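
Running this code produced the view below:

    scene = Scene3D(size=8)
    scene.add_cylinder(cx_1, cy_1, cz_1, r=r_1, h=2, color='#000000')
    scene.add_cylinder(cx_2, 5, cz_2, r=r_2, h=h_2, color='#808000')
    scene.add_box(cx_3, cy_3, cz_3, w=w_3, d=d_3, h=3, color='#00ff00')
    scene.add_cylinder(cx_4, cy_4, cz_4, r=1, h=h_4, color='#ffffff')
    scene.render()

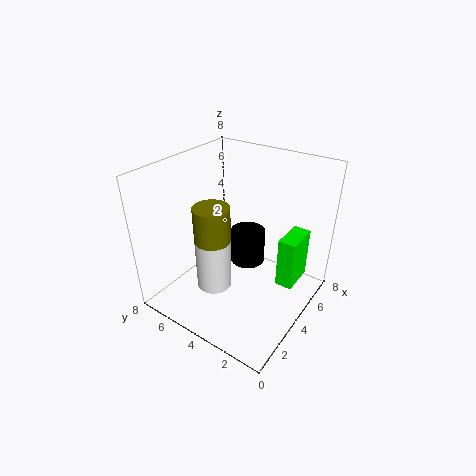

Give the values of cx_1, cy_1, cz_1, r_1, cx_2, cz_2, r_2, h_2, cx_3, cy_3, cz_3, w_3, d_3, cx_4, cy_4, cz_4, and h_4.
cx_1 = 5, cy_1 = 4, cz_1 = 2, r_1 = 1, cx_2 = 3, cz_2 = 4, r_2 = 1, h_2 = 2, cx_3 = 5, cy_3 = 1, cz_3 = 1, w_3 = 2, d_3 = 1, cx_4 = 3, cy_4 = 5, cz_4 = 1, h_4 = 4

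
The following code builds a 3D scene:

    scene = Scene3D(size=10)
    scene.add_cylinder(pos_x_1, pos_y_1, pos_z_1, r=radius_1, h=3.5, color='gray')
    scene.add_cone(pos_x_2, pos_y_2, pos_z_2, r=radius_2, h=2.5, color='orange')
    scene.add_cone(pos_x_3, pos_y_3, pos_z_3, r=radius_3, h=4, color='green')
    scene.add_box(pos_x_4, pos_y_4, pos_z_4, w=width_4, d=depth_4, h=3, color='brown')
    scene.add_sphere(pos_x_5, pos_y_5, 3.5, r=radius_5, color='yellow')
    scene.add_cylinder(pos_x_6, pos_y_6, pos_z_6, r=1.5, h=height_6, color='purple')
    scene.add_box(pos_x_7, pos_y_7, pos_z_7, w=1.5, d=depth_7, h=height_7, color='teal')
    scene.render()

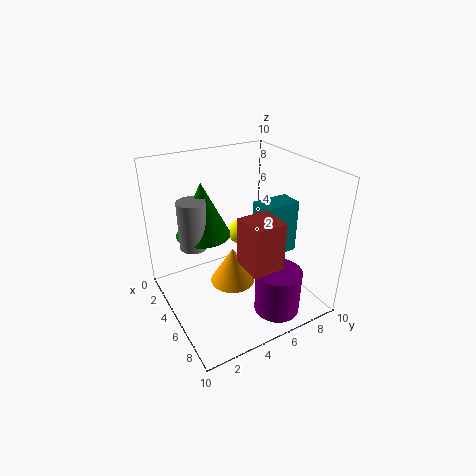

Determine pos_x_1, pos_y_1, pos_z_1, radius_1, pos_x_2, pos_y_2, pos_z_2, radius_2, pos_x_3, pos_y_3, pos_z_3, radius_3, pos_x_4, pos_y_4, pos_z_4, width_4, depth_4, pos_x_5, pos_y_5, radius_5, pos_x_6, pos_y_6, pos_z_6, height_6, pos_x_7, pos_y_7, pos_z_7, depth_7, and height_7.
pos_x_1 = 3; pos_y_1 = 2.5; pos_z_1 = 4; radius_1 = 1; pos_x_2 = 6; pos_y_2 = 4; pos_z_2 = 2.5; radius_2 = 1.5; pos_x_3 = 2.5; pos_y_3 = 3.5; pos_z_3 = 4.5; radius_3 = 2; pos_x_4 = 7.5; pos_y_4 = 3.5; pos_z_4 = 5; width_4 = 2; depth_4 = 2; pos_x_5 = 2; pos_y_5 = 7; radius_5 = 1; pos_x_6 = 8.5; pos_y_6 = 6; pos_z_6 = 1; height_6 = 3; pos_x_7 = 6; pos_y_7 = 5.5; pos_z_7 = 4.5; depth_7 = 2.5; height_7 = 3.5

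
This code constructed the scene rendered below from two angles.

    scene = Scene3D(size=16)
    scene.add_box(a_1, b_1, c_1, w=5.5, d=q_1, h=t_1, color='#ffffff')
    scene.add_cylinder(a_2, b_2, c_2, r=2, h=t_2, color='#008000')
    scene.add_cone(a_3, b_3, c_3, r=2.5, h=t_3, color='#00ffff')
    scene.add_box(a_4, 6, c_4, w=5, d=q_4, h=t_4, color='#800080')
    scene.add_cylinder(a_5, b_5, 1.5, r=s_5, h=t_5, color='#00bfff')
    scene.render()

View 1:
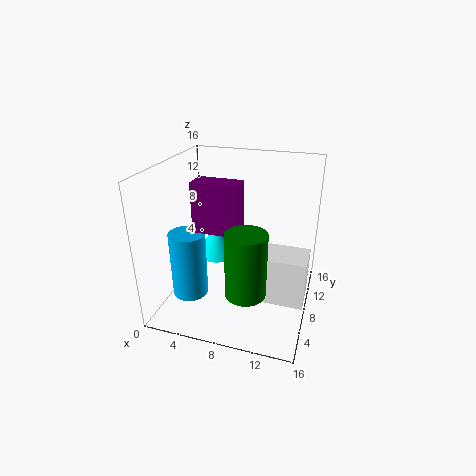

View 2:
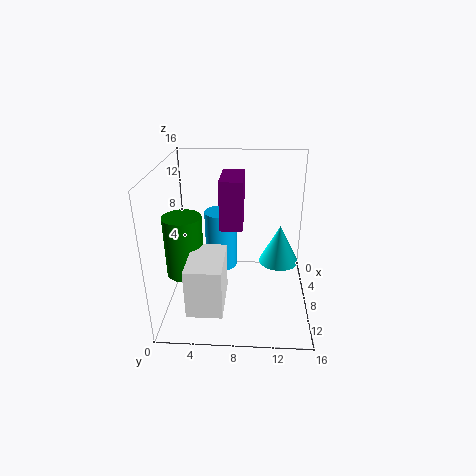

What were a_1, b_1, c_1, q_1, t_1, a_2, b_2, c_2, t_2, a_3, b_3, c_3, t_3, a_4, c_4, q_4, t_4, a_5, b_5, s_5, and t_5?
a_1 = 10.5; b_1 = 3.5; c_1 = 3.5; q_1 = 3.5; t_1 = 5; a_2 = 10.5; b_2 = 2.5; c_2 = 5; t_2 = 6.5; a_3 = 3.5; b_3 = 13; c_3 = 2.5; t_3 = 5; a_4 = 3.5; c_4 = 9; q_4 = 2.5; t_4 = 5.5; a_5 = 3; b_5 = 5.5; s_5 = 2; t_5 = 7.5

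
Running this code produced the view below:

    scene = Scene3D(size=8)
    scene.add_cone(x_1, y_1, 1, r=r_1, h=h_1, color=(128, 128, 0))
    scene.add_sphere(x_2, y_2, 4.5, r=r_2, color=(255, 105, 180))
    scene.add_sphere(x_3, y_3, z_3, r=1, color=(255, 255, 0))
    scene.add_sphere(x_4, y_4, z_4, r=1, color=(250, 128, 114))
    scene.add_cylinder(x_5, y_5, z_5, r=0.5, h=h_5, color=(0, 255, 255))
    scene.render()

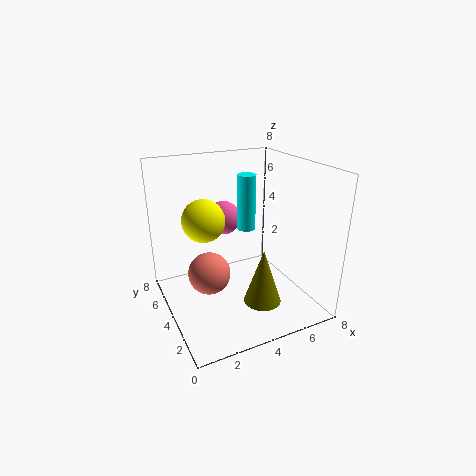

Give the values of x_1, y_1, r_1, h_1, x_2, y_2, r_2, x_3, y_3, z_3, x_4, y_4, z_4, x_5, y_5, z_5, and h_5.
x_1 = 4.5
y_1 = 2
r_1 = 1
h_1 = 3
x_2 = 4
y_2 = 6
r_2 = 1
x_3 = 1.5
y_3 = 2.5
z_3 = 6
x_4 = 1.5
y_4 = 2
z_4 = 3.5
x_5 = 4.5
y_5 = 4
z_5 = 4.5
h_5 = 3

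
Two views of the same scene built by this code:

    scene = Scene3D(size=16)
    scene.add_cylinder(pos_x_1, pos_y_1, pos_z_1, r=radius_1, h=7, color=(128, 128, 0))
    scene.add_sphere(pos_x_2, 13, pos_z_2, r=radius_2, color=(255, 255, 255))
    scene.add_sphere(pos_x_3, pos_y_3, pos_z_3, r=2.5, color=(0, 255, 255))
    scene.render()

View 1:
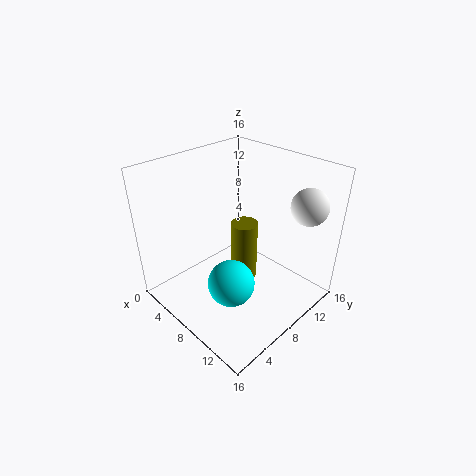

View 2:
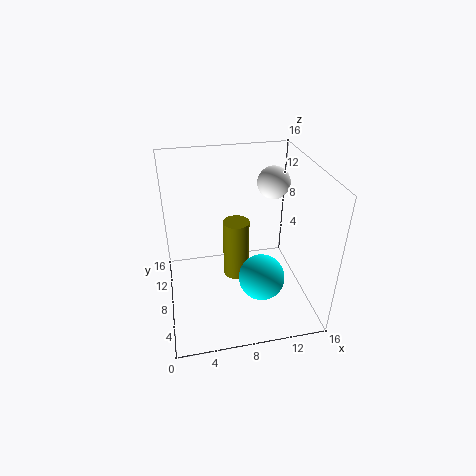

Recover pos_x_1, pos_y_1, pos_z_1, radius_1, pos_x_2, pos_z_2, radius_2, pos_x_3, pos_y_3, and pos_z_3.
pos_x_1 = 8, pos_y_1 = 9, pos_z_1 = 2.5, radius_1 = 1.5, pos_x_2 = 13.5, pos_z_2 = 12, radius_2 = 2, pos_x_3 = 10, pos_y_3 = 5, pos_z_3 = 4.5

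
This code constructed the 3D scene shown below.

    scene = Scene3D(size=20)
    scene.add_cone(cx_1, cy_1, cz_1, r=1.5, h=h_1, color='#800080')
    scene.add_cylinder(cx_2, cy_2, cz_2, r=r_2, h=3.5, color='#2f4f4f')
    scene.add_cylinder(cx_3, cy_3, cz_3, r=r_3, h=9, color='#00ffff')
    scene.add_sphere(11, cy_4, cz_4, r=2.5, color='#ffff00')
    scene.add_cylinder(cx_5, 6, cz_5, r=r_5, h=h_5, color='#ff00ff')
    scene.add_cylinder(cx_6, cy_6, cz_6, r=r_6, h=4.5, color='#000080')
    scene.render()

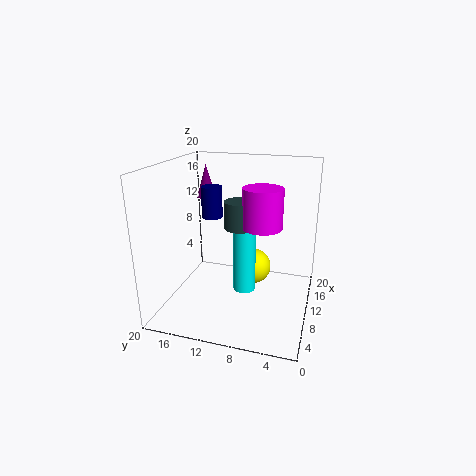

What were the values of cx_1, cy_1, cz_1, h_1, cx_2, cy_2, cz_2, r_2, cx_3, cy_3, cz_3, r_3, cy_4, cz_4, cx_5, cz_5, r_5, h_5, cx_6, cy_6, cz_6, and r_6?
cx_1 = 15
cy_1 = 16.5
cz_1 = 14
h_1 = 5
cx_2 = 7.5
cy_2 = 9
cz_2 = 12.5
r_2 = 2
cx_3 = 8
cy_3 = 8.5
cz_3 = 3.5
r_3 = 1.5
cy_4 = 8
cz_4 = 5.5
cx_5 = 7
cz_5 = 13
r_5 = 2.5
h_5 = 5
cx_6 = 12
cy_6 = 14.5
cz_6 = 12
r_6 = 1.5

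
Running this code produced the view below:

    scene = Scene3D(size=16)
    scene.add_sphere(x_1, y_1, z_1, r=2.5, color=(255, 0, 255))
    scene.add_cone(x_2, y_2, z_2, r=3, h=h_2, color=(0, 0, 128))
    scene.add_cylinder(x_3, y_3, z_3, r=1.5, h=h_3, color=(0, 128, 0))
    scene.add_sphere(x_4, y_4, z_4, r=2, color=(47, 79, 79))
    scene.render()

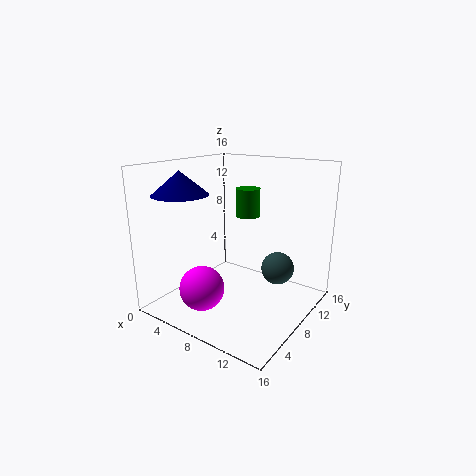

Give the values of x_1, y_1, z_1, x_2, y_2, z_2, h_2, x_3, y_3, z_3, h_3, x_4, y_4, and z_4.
x_1 = 5.5; y_1 = 4.5; z_1 = 2.5; x_2 = 3.5; y_2 = 4; z_2 = 13; h_2 = 2.5; x_3 = 6; y_3 = 13; z_3 = 9; h_3 = 3.5; x_4 = 10.5; y_4 = 13; z_4 = 3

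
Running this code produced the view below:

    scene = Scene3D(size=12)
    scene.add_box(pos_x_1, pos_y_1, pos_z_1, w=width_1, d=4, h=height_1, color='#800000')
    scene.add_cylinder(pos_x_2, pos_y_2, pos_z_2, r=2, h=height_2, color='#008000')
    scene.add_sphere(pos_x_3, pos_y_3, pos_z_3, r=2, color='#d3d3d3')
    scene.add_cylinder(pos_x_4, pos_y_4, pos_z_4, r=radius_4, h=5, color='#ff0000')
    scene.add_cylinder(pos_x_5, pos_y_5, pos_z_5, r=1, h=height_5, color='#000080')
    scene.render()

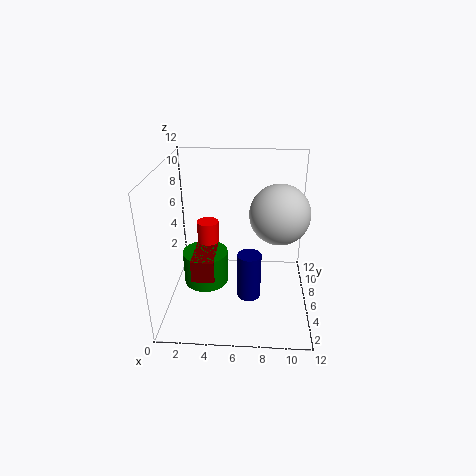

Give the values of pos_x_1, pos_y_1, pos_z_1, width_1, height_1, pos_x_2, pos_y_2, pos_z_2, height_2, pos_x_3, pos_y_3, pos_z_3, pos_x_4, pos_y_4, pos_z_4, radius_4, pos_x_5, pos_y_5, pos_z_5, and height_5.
pos_x_1 = 2
pos_y_1 = 5
pos_z_1 = 2
width_1 = 2
height_1 = 2
pos_x_2 = 3
pos_y_2 = 7
pos_z_2 = 1
height_2 = 3
pos_x_3 = 9
pos_y_3 = 2
pos_z_3 = 10
pos_x_4 = 3
pos_y_4 = 9
pos_z_4 = 1
radius_4 = 1
pos_x_5 = 7
pos_y_5 = 5
pos_z_5 = 1
height_5 = 4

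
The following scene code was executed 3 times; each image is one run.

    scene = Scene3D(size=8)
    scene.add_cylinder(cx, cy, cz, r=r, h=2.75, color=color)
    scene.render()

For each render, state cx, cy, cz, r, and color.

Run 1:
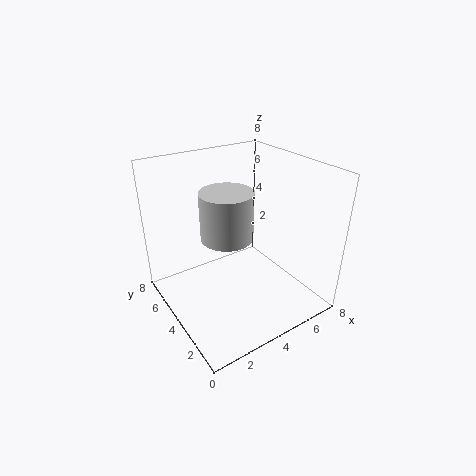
cx = 3.75
cy = 4.75
cz = 3.75
r = 1.5
color = 'lightgray'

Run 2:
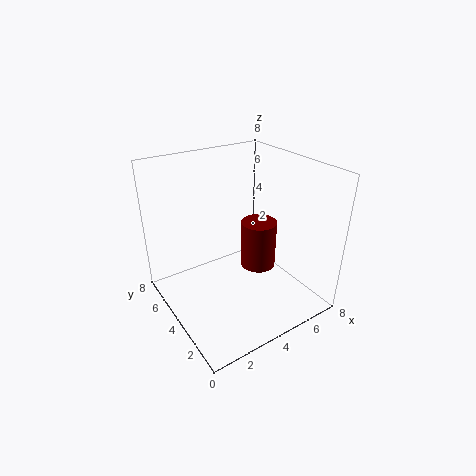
cx = 5.25
cy = 3.75
cz = 2
r = 1
color = 'maroon'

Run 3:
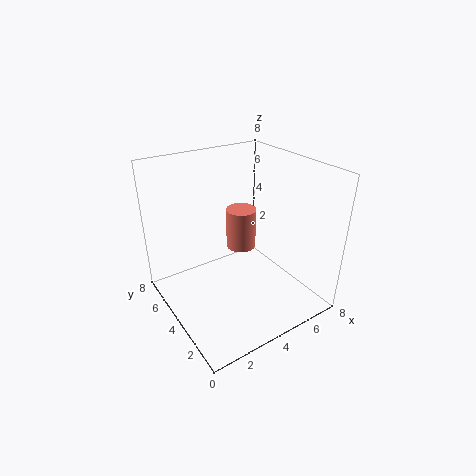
cx = 6.25
cy = 7
cz = 1.25
r = 1
color = 'salmon'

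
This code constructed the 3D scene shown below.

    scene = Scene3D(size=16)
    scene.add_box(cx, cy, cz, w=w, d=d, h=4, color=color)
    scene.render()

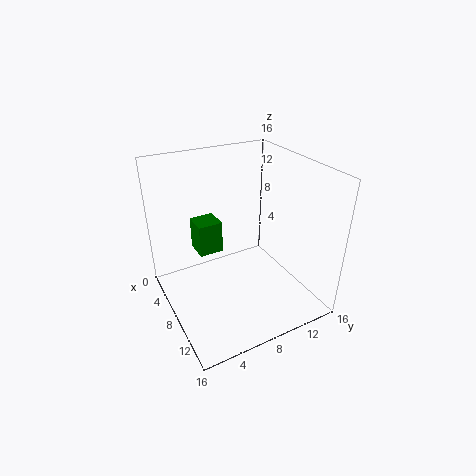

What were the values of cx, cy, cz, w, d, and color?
cx = 1; cy = 5; cz = 4; w = 3; d = 3; color = 'green'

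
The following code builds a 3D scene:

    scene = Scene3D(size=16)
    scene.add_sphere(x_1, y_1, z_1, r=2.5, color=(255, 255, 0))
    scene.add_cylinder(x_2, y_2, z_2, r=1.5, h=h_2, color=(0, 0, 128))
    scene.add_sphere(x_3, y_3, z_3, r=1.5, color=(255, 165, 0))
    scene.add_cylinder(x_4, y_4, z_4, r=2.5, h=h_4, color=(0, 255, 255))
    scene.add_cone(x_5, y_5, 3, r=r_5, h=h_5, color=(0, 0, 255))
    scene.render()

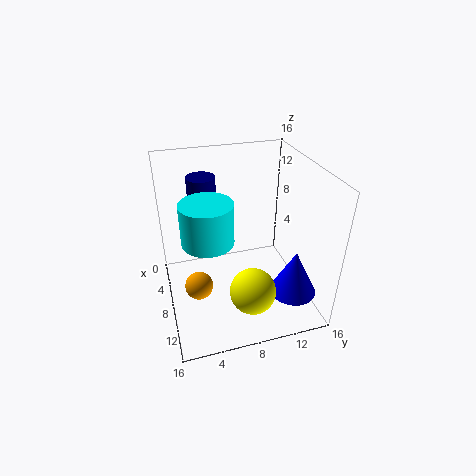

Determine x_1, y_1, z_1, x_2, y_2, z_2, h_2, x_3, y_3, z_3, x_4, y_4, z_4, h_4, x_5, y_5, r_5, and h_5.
x_1 = 12
y_1 = 8.5
z_1 = 3.5
x_2 = 6.5
y_2 = 4.5
z_2 = 9.5
h_2 = 5.5
x_3 = 10
y_3 = 3
z_3 = 4
x_4 = 11.5
y_4 = 4
z_4 = 10.5
h_4 = 4
x_5 = 12.5
y_5 = 13
r_5 = 2.5
h_5 = 5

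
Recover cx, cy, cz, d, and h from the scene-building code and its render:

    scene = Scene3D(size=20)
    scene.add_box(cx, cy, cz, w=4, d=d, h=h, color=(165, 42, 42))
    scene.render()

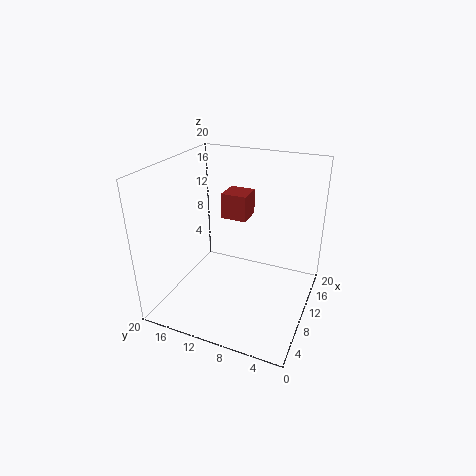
cx = 15
cy = 11
cz = 10
d = 4
h = 4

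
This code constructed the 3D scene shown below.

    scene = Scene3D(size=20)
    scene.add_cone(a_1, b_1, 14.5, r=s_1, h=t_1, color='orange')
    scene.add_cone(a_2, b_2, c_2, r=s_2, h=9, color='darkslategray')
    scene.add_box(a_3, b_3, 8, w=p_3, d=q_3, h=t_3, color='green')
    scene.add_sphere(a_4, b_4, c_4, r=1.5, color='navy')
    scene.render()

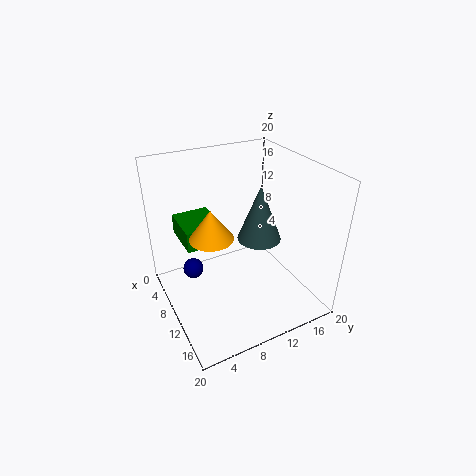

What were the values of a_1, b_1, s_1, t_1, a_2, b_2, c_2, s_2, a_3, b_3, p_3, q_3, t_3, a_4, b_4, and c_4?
a_1 = 15, b_1 = 4, s_1 = 2.5, t_1 = 3.5, a_2 = 6, b_2 = 16, c_2 = 6, s_2 = 3.5, a_3 = 1, b_3 = 3.5, p_3 = 6.5, q_3 = 5.5, t_3 = 3, a_4 = 6, b_4 = 4.5, c_4 = 4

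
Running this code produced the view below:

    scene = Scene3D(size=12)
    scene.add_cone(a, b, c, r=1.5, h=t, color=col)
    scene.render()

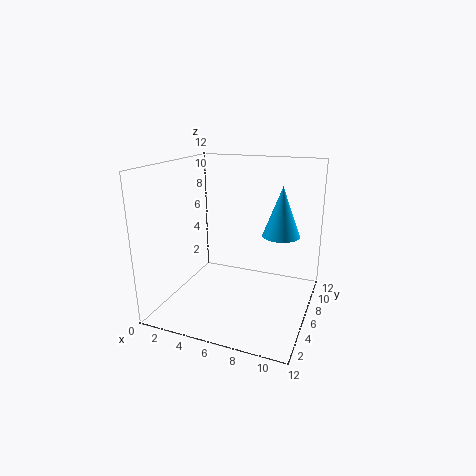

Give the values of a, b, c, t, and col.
a = 9.5
b = 6.5
c = 6.5
t = 4
col = 'deepskyblue'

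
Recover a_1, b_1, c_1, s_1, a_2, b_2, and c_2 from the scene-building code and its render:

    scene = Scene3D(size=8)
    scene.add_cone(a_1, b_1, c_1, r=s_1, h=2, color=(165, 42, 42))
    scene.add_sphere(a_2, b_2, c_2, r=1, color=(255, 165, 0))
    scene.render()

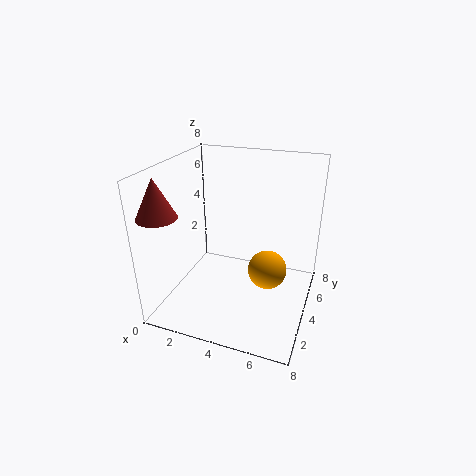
a_1 = 1, b_1 = 1, c_1 = 6, s_1 = 1, a_2 = 6, b_2 = 3, c_2 = 3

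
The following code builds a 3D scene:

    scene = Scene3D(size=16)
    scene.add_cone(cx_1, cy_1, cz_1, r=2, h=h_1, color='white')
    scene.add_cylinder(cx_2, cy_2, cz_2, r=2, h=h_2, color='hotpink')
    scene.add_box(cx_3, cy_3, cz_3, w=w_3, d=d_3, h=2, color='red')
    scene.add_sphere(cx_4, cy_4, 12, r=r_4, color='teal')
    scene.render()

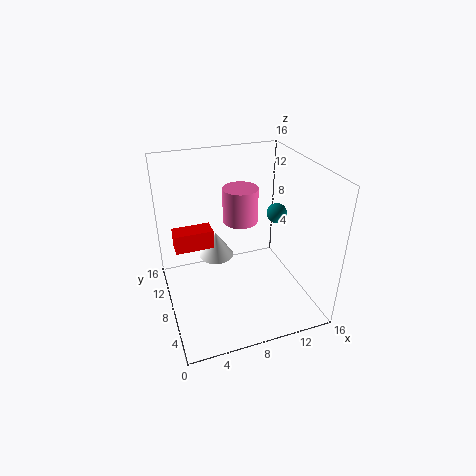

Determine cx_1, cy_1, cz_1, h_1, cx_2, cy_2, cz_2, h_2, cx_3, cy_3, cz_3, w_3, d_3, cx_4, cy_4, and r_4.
cx_1 = 6, cy_1 = 10, cz_1 = 5, h_1 = 3, cx_2 = 9, cy_2 = 10, cz_2 = 9, h_2 = 4, cx_3 = 1, cy_3 = 7, cz_3 = 8, w_3 = 4, d_3 = 2, cx_4 = 11, cy_4 = 5, r_4 = 1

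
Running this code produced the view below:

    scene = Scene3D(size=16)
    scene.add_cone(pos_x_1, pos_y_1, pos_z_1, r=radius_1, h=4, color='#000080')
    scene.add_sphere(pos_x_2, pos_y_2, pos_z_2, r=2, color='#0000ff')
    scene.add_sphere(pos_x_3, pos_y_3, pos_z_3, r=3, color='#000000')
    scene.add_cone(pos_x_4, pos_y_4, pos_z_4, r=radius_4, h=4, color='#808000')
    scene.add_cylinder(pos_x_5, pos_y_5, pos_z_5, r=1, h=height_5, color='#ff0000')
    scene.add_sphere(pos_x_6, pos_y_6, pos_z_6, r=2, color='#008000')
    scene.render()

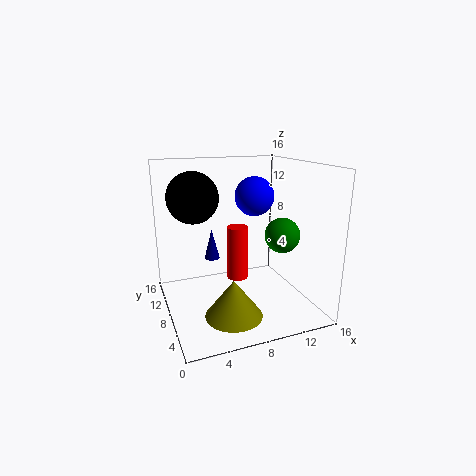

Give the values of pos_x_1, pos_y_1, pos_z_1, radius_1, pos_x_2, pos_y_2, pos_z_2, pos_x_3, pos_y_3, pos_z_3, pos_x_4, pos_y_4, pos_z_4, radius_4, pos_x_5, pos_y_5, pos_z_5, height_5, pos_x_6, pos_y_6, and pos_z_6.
pos_x_1 = 7; pos_y_1 = 15; pos_z_1 = 3; radius_1 = 1; pos_x_2 = 9; pos_y_2 = 6; pos_z_2 = 13; pos_x_3 = 4; pos_y_3 = 12; pos_z_3 = 12; pos_x_4 = 6; pos_y_4 = 4; pos_z_4 = 1; radius_4 = 3; pos_x_5 = 6; pos_y_5 = 3; pos_z_5 = 6; height_5 = 5; pos_x_6 = 13; pos_y_6 = 7; pos_z_6 = 8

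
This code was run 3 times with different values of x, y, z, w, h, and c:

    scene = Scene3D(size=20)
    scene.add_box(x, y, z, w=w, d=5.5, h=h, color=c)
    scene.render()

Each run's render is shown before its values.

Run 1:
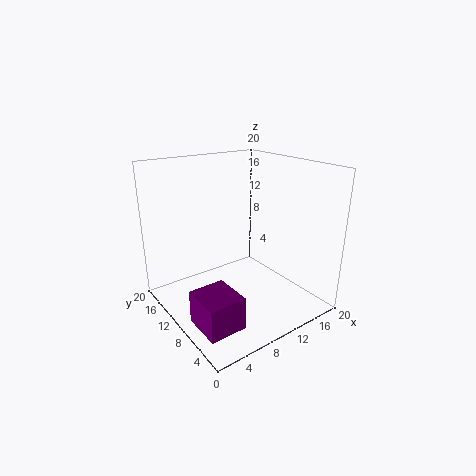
x = 1.5
y = 3.5
z = 0.5
w = 5
h = 4.5
c = 'purple'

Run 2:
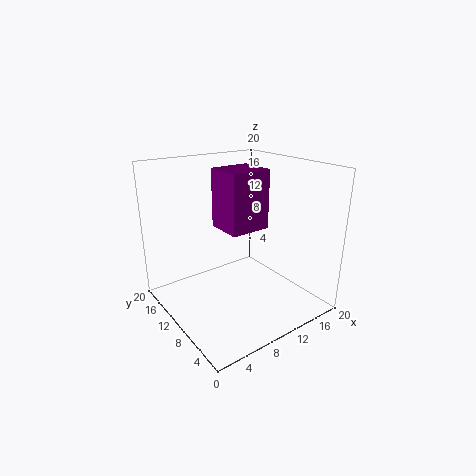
x = 9
y = 9.5
z = 10.5
w = 6
h = 8.5
c = 'purple'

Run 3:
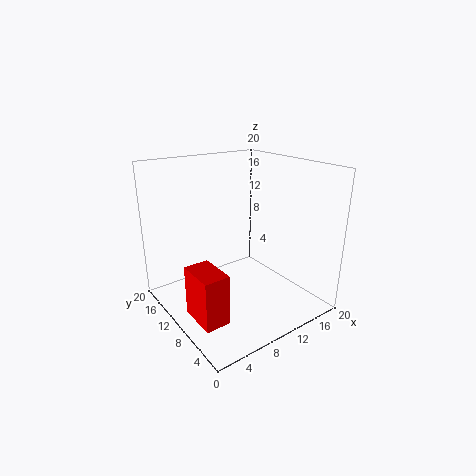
x = 2
y = 5.5
z = 0.5
w = 3.5
h = 7
c = 'red'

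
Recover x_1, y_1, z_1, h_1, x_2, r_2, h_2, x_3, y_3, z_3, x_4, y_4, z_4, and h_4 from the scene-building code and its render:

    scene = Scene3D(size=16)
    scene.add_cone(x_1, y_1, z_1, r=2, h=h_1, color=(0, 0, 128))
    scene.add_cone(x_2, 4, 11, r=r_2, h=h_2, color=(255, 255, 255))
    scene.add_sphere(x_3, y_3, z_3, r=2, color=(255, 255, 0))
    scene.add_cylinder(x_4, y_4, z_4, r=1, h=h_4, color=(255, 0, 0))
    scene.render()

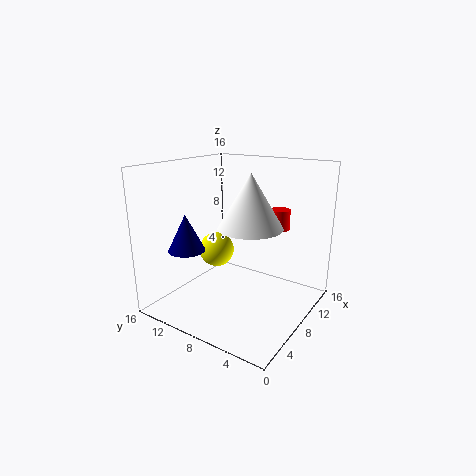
x_1 = 4, y_1 = 12, z_1 = 7, h_1 = 4, x_2 = 4, r_2 = 3, h_2 = 5, x_3 = 8, y_3 = 11, z_3 = 6, x_4 = 8, y_4 = 3, z_4 = 10, h_4 = 2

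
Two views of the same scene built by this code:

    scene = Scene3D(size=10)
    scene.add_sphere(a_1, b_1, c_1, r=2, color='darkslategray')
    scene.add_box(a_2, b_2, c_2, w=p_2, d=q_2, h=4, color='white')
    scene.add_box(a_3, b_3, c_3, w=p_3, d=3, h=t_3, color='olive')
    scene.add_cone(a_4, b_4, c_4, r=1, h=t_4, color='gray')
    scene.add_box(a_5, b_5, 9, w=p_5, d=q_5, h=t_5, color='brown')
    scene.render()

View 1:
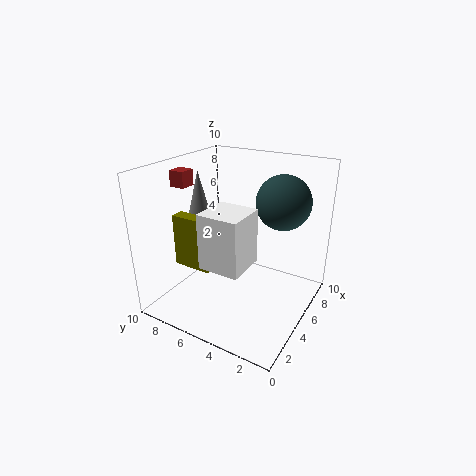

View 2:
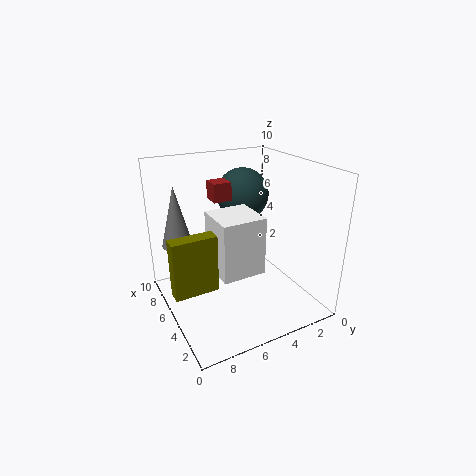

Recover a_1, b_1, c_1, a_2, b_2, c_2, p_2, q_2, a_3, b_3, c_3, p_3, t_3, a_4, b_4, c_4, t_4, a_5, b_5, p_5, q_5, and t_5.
a_1 = 8; b_1 = 3; c_1 = 7; a_2 = 3; b_2 = 4; c_2 = 3; p_2 = 3; q_2 = 3; a_3 = 4; b_3 = 7; c_3 = 2; p_3 = 1; t_3 = 4; a_4 = 6; b_4 = 9; c_4 = 5; t_4 = 4; a_5 = 2; b_5 = 7; p_5 = 1; q_5 = 1; t_5 = 1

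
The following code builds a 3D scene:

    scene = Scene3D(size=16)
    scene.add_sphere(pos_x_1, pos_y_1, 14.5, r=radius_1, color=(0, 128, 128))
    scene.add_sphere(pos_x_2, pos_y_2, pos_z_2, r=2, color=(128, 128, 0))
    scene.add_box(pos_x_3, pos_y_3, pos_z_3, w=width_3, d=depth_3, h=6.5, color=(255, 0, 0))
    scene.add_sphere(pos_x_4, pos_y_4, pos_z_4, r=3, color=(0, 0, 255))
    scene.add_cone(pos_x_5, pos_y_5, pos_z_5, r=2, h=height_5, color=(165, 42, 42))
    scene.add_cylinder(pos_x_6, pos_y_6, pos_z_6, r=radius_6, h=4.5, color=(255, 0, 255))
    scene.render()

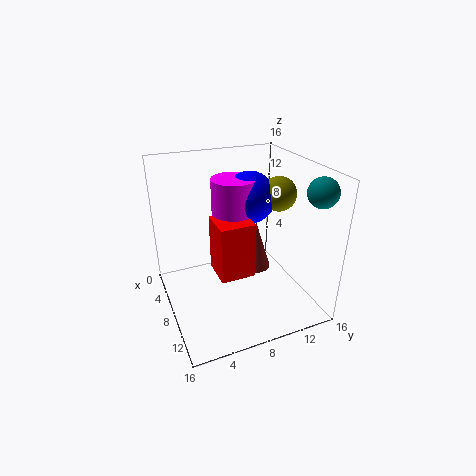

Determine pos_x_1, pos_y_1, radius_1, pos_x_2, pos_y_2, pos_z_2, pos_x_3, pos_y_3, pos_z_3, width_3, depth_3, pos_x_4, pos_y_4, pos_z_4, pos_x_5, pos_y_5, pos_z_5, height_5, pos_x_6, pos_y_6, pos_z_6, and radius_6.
pos_x_1 = 14
pos_y_1 = 14
radius_1 = 1.5
pos_x_2 = 7
pos_y_2 = 13.5
pos_z_2 = 12
pos_x_3 = 5.5
pos_y_3 = 5.5
pos_z_3 = 3.5
width_3 = 4
depth_3 = 4
pos_x_4 = 5.5
pos_y_4 = 10.5
pos_z_4 = 11.5
pos_x_5 = 3.5
pos_y_5 = 12.5
pos_z_5 = 0.5
height_5 = 6.5
pos_x_6 = 5.5
pos_y_6 = 8.5
pos_z_6 = 9.5
radius_6 = 2.5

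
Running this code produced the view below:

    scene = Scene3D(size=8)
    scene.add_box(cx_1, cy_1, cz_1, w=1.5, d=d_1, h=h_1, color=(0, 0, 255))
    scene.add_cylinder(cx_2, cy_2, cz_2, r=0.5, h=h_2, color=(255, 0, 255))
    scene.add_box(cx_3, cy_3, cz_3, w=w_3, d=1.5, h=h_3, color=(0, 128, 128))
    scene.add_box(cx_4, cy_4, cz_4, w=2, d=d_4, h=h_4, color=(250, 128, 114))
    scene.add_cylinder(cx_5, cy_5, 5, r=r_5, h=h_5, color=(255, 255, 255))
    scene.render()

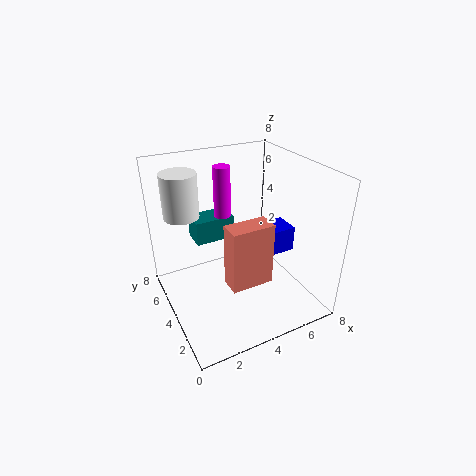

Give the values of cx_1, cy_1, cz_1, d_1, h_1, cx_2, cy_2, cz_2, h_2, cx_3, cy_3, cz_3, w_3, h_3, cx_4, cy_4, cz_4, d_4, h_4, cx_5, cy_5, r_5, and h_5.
cx_1 = 6
cy_1 = 3.5
cz_1 = 2.5
d_1 = 1.5
h_1 = 1.5
cx_2 = 4
cy_2 = 6
cz_2 = 4.5
h_2 = 3
cx_3 = 2.5
cy_3 = 6.5
cz_3 = 2.5
w_3 = 2.5
h_3 = 1.5
cx_4 = 2
cy_4 = 0.5
cz_4 = 3.5
d_4 = 1
h_4 = 3
cx_5 = 1.5
cy_5 = 6
r_5 = 1
h_5 = 2.5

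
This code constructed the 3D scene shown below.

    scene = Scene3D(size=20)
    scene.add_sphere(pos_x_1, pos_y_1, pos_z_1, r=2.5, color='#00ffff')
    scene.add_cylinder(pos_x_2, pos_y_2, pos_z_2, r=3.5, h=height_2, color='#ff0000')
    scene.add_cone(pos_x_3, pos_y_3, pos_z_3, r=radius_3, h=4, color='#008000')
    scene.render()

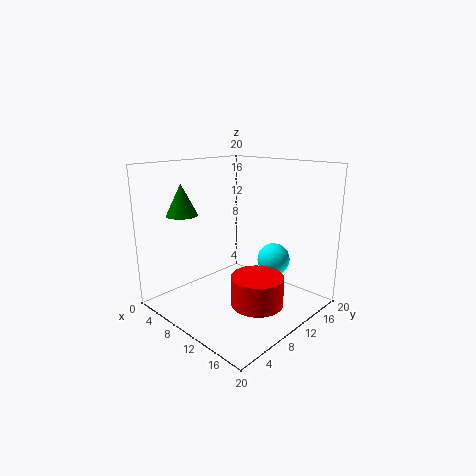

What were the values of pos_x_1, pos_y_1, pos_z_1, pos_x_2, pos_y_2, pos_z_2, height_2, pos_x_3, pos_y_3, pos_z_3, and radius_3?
pos_x_1 = 11
pos_y_1 = 17
pos_z_1 = 5
pos_x_2 = 14.5
pos_y_2 = 9
pos_z_2 = 2
height_2 = 4
pos_x_3 = 7
pos_y_3 = 3
pos_z_3 = 14
radius_3 = 2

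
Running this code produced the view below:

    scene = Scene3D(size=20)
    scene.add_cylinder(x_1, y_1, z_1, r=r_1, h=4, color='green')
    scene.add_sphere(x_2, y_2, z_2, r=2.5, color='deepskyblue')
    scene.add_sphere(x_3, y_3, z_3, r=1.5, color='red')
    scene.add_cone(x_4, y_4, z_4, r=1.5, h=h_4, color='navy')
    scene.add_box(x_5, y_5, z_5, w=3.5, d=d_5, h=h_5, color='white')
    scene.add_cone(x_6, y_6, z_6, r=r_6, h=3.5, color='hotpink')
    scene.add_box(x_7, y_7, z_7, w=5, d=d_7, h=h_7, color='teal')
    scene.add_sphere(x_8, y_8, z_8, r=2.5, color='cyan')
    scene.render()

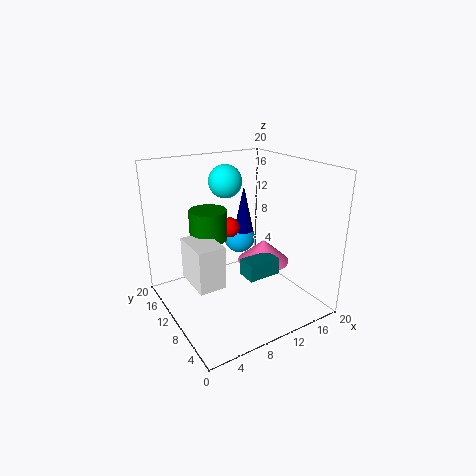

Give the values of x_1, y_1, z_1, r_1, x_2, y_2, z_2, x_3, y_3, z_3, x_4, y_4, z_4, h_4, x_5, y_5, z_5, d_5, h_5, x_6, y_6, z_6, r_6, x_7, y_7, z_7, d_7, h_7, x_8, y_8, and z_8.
x_1 = 6; y_1 = 11; z_1 = 10.5; r_1 = 2.5; x_2 = 14; y_2 = 16; z_2 = 7; x_3 = 11; y_3 = 14; z_3 = 10; x_4 = 13.5; y_4 = 14; z_4 = 9; h_4 = 7; x_5 = 2; y_5 = 5.5; z_5 = 6; d_5 = 5.5; h_5 = 5.5; x_6 = 16; y_6 = 12; z_6 = 4; r_6 = 4; x_7 = 11; y_7 = 8; z_7 = 3.5; d_7 = 3; h_7 = 2.5; x_8 = 11.5; y_8 = 16; z_8 = 16.5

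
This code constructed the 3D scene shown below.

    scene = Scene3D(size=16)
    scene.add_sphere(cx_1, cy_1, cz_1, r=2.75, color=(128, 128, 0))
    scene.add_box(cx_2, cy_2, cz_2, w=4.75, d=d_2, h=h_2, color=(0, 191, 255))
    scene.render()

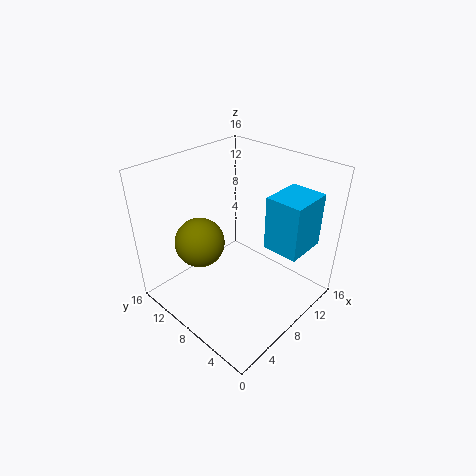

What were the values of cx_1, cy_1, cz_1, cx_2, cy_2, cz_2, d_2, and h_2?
cx_1 = 5; cy_1 = 11; cz_1 = 7.5; cx_2 = 9.5; cy_2 = 1.5; cz_2 = 7.25; d_2 = 4; h_2 = 6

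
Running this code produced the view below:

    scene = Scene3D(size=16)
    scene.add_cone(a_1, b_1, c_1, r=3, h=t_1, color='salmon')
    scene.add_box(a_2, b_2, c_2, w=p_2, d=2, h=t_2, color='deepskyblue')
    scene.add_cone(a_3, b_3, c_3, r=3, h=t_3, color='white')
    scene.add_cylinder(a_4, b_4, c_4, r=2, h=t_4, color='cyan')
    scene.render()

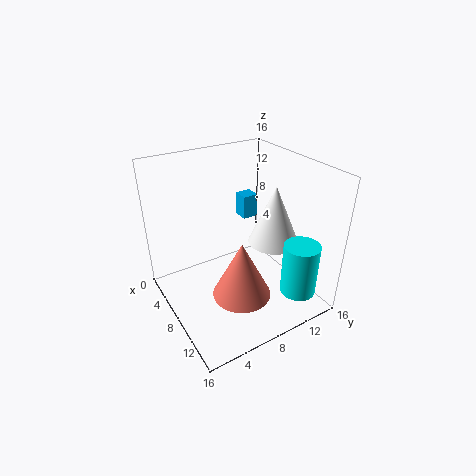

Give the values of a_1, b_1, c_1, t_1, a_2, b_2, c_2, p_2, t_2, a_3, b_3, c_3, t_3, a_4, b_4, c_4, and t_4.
a_1 = 12, b_1 = 6, c_1 = 4, t_1 = 6, a_2 = 1, b_2 = 12, c_2 = 7, p_2 = 2, t_2 = 3, a_3 = 8, b_3 = 13, c_3 = 6, t_3 = 7, a_4 = 13, b_4 = 13, c_4 = 2, t_4 = 6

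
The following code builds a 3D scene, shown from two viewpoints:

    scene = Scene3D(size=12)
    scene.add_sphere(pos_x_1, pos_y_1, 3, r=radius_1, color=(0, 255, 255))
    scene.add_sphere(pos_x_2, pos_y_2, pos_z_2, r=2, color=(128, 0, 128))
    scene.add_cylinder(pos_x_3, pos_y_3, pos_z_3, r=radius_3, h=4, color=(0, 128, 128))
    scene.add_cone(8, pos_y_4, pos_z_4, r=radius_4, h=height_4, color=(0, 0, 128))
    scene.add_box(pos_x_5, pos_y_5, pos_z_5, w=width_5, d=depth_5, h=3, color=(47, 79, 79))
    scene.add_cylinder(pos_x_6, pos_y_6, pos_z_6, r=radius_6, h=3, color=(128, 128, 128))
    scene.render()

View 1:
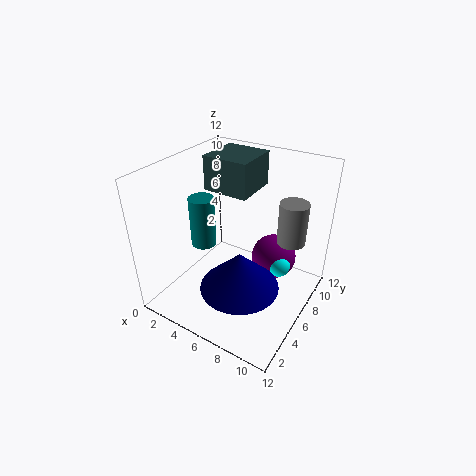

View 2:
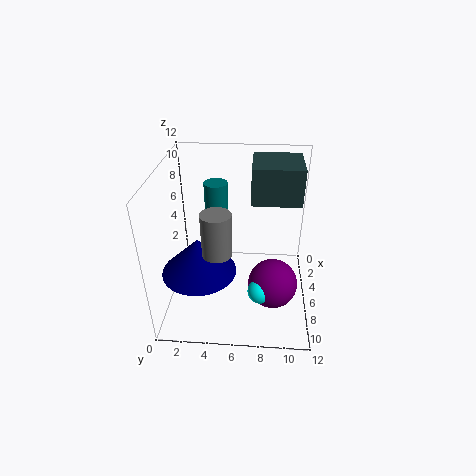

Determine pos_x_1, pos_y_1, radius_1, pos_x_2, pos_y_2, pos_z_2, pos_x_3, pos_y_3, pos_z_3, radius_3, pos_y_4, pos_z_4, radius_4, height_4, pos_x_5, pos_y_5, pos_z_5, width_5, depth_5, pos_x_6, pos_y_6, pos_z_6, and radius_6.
pos_x_1 = 9
pos_y_1 = 8
radius_1 = 1
pos_x_2 = 8
pos_y_2 = 9
pos_z_2 = 3
pos_x_3 = 4
pos_y_3 = 4
pos_z_3 = 6
radius_3 = 1
pos_y_4 = 3
pos_z_4 = 4
radius_4 = 3
height_4 = 3
pos_x_5 = 2
pos_y_5 = 7
pos_z_5 = 9
width_5 = 4
depth_5 = 4
pos_x_6 = 11
pos_y_6 = 5
pos_z_6 = 8
radius_6 = 1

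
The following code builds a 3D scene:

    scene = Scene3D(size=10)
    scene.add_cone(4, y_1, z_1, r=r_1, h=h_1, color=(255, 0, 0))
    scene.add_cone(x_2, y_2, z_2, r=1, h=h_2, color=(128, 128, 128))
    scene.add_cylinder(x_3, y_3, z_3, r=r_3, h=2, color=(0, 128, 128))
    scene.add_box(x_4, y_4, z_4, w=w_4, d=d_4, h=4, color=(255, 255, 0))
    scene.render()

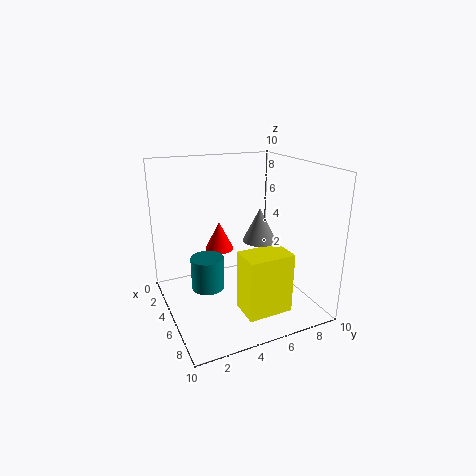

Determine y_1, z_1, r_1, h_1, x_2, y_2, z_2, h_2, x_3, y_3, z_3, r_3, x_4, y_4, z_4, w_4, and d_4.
y_1 = 4
z_1 = 4
r_1 = 1
h_1 = 2
x_2 = 8
y_2 = 5
z_2 = 6
h_2 = 2
x_3 = 7
y_3 = 2
z_3 = 3
r_3 = 1
x_4 = 7
y_4 = 4
z_4 = 1
w_4 = 2
d_4 = 3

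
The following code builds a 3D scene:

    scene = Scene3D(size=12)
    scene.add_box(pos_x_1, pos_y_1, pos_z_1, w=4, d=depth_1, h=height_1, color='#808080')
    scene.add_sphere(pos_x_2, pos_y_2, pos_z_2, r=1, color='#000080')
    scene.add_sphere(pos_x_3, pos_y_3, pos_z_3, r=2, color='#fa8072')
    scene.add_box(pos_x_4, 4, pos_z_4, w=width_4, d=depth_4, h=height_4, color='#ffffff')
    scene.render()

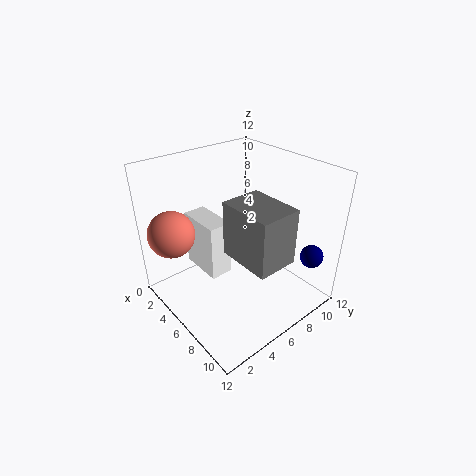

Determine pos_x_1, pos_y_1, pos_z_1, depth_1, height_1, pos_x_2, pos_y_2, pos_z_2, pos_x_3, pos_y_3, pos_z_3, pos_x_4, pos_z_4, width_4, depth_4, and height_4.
pos_x_1 = 8; pos_y_1 = 3; pos_z_1 = 7; depth_1 = 3; height_1 = 4; pos_x_2 = 10; pos_y_2 = 11; pos_z_2 = 4; pos_x_3 = 2; pos_y_3 = 2; pos_z_3 = 6; pos_x_4 = 1; pos_z_4 = 2; width_4 = 4; depth_4 = 2; height_4 = 5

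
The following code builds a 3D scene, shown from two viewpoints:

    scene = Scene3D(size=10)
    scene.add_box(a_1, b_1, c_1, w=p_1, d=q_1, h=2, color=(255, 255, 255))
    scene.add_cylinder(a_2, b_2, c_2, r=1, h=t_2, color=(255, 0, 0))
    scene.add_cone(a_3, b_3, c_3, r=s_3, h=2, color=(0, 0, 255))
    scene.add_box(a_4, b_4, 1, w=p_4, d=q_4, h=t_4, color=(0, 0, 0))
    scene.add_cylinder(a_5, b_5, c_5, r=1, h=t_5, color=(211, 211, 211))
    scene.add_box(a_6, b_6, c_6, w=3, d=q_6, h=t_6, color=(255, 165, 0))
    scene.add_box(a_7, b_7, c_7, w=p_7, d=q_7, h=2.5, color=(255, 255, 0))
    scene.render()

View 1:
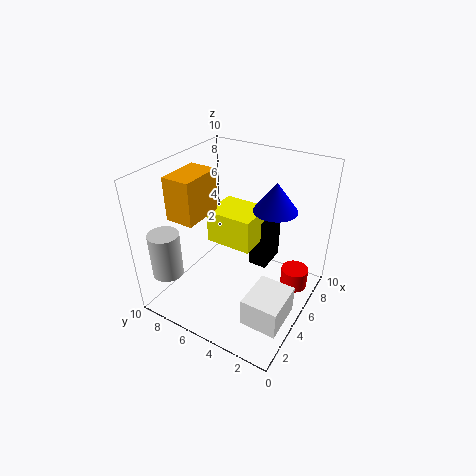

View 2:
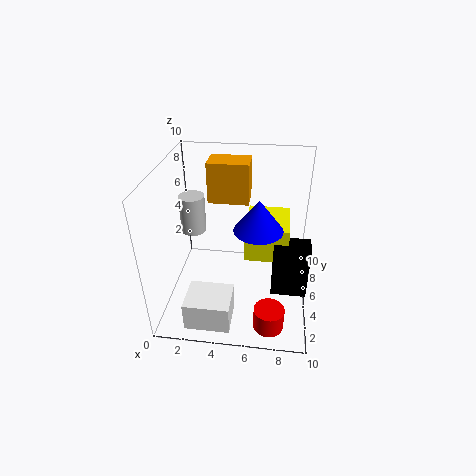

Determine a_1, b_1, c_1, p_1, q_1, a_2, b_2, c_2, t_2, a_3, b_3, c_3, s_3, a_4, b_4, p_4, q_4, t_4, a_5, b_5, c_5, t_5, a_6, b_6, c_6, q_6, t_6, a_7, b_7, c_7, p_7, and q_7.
a_1 = 2; b_1 = 0.5; c_1 = 0.5; p_1 = 3; q_1 = 2.5; a_2 = 7.5; b_2 = 1.5; c_2 = 0.5; t_2 = 1.5; a_3 = 6.5; b_3 = 3; c_3 = 7; s_3 = 1.5; a_4 = 7.5; b_4 = 4; p_4 = 2.5; q_4 = 1.5; t_4 = 4; a_5 = 1; b_5 = 8; c_5 = 3.5; t_5 = 3; a_6 = 2.5; b_6 = 7; c_6 = 6.5; q_6 = 2; t_6 = 3; a_7 = 5.5; b_7 = 4.5; c_7 = 3.5; p_7 = 3; q_7 = 3.5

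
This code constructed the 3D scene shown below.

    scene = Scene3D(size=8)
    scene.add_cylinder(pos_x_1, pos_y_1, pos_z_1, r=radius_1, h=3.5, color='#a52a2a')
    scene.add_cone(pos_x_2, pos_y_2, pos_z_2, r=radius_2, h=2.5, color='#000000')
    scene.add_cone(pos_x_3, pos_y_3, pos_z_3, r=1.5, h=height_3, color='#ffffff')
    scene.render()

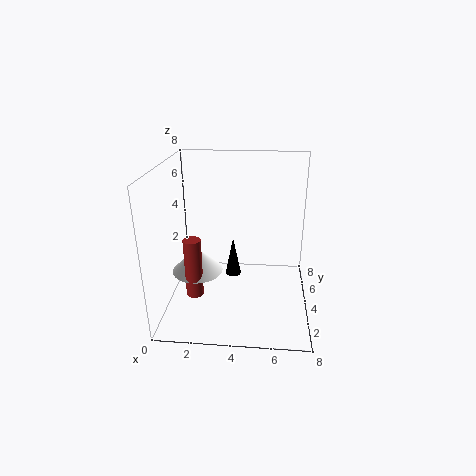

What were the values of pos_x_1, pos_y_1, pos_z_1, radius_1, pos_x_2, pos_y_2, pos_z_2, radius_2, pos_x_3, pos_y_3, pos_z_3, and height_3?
pos_x_1 = 1.5
pos_y_1 = 3.5
pos_z_1 = 0.5
radius_1 = 0.5
pos_x_2 = 3.5
pos_y_2 = 6
pos_z_2 = 0.5
radius_2 = 0.5
pos_x_3 = 1.5
pos_y_3 = 4.5
pos_z_3 = 1.5
height_3 = 1.5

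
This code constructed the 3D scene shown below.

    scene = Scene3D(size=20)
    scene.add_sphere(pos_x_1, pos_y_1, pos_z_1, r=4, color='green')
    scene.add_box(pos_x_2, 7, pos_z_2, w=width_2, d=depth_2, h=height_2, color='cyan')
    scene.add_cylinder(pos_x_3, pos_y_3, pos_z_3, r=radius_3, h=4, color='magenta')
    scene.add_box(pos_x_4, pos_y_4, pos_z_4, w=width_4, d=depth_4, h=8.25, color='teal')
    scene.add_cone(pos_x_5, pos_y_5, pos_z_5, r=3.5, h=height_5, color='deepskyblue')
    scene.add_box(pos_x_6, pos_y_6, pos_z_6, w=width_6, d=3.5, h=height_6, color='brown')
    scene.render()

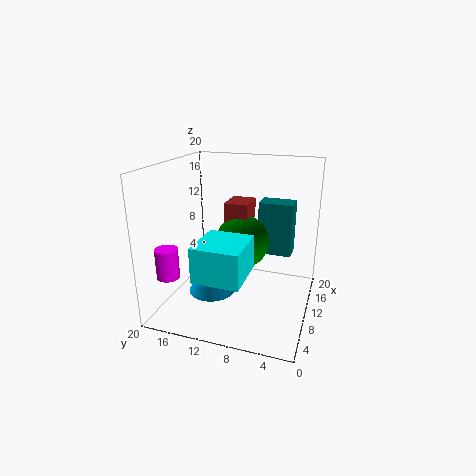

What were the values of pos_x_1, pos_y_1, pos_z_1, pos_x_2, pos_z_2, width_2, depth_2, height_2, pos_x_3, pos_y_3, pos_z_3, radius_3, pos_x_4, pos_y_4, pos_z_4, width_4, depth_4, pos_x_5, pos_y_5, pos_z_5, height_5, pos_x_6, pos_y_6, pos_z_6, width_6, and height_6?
pos_x_1 = 13.5, pos_y_1 = 10.5, pos_z_1 = 8, pos_x_2 = 1, pos_z_2 = 7.25, width_2 = 6.5, depth_2 = 6, height_2 = 4.5, pos_x_3 = 3.5, pos_y_3 = 17.5, pos_z_3 = 6, radius_3 = 1.5, pos_x_4 = 16, pos_y_4 = 3.5, pos_z_4 = 5.25, width_4 = 3.5, depth_4 = 5.25, pos_x_5 = 10.75, pos_y_5 = 14.5, pos_z_5 = 0.5, height_5 = 6.5, pos_x_6 = 12.5, pos_y_6 = 9.5, pos_z_6 = 11, width_6 = 4.5, height_6 = 3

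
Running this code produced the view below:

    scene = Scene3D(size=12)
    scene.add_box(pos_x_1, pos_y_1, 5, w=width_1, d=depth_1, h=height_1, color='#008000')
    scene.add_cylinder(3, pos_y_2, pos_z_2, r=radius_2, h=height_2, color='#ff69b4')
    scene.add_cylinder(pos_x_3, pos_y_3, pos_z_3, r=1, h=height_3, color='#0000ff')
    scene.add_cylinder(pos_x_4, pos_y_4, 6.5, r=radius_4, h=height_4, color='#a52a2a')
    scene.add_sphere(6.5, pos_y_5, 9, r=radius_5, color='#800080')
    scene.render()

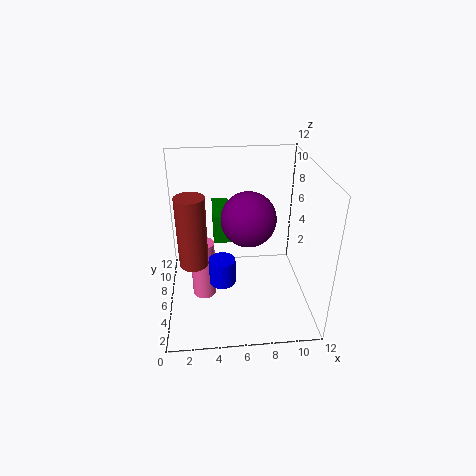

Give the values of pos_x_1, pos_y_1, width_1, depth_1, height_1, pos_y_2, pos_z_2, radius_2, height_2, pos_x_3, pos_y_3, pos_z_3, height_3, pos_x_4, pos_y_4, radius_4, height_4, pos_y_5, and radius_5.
pos_x_1 = 4, pos_y_1 = 7, width_1 = 1.5, depth_1 = 4, height_1 = 2.5, pos_y_2 = 5.5, pos_z_2 = 1, radius_2 = 1, height_2 = 5, pos_x_3 = 4.5, pos_y_3 = 3, pos_z_3 = 4, height_3 = 2, pos_x_4 = 2.5, pos_y_4 = 2, radius_4 = 1, height_4 = 5, pos_y_5 = 3.5, radius_5 = 2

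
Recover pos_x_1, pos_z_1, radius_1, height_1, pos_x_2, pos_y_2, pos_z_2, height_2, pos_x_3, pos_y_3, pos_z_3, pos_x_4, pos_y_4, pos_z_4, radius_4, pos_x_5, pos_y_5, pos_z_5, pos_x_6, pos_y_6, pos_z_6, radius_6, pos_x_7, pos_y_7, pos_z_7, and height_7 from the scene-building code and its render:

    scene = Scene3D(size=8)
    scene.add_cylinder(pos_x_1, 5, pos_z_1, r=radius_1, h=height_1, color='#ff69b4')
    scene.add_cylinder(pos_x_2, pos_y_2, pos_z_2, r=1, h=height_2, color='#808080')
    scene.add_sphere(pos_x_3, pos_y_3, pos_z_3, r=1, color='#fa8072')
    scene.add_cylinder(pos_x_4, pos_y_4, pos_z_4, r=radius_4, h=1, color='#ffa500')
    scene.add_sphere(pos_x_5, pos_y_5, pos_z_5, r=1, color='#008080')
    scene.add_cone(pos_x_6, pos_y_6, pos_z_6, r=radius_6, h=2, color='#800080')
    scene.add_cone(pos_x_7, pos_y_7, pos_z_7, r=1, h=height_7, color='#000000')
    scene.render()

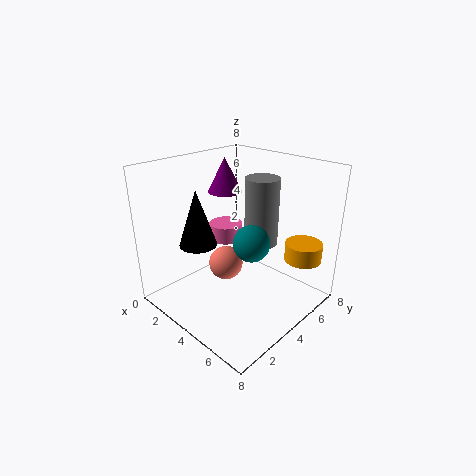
pos_x_1 = 2, pos_z_1 = 3, radius_1 = 1, height_1 = 1, pos_x_2 = 4, pos_y_2 = 6, pos_z_2 = 3, height_2 = 4, pos_x_3 = 3, pos_y_3 = 4, pos_z_3 = 2, pos_x_4 = 7, pos_y_4 = 6, pos_z_4 = 3, radius_4 = 1, pos_x_5 = 5, pos_y_5 = 4, pos_z_5 = 4, pos_x_6 = 2, pos_y_6 = 5, pos_z_6 = 6, radius_6 = 1, pos_x_7 = 3, pos_y_7 = 2, pos_z_7 = 4, height_7 = 3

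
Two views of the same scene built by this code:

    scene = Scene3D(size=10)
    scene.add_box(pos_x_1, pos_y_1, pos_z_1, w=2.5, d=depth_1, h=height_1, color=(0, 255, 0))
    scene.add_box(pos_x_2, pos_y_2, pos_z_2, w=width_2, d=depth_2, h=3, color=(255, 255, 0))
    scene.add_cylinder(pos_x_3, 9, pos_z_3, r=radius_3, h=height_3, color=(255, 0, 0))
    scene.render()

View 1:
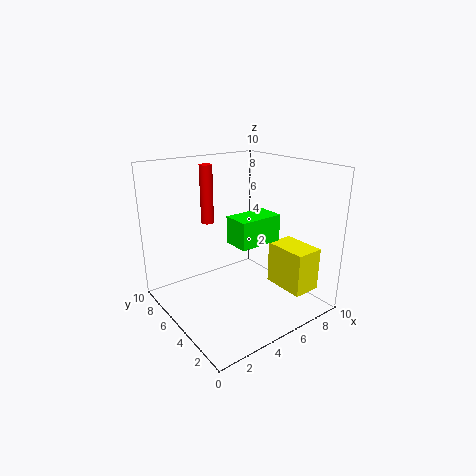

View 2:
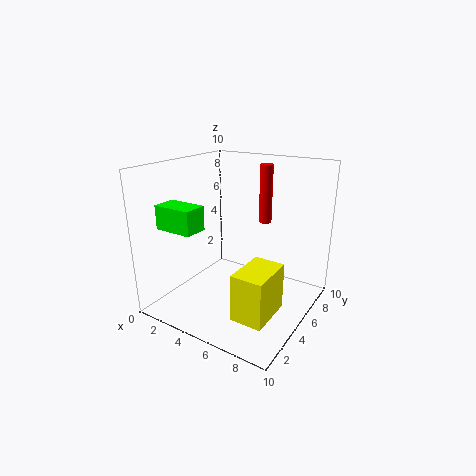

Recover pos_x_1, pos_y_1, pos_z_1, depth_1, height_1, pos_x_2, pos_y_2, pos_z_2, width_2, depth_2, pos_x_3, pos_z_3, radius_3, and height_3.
pos_x_1 = 2; pos_y_1 = 0.5; pos_z_1 = 6.5; depth_1 = 1.5; height_1 = 1.5; pos_x_2 = 7; pos_y_2 = 1; pos_z_2 = 1.5; width_2 = 2; depth_2 = 3; pos_x_3 = 5; pos_z_3 = 5; radius_3 = 0.5; height_3 = 4.5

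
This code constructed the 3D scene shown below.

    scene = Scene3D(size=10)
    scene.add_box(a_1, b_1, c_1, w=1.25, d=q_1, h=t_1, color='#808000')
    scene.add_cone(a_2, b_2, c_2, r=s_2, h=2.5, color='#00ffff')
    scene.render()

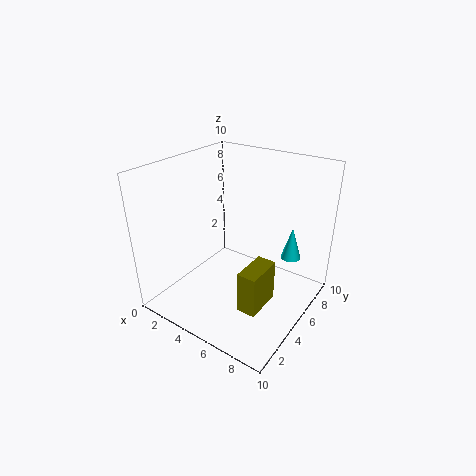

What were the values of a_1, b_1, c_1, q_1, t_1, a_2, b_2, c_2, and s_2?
a_1 = 7
b_1 = 2
c_1 = 1.75
q_1 = 2.5
t_1 = 2.75
a_2 = 7.5
b_2 = 8.5
c_2 = 2.5
s_2 = 0.75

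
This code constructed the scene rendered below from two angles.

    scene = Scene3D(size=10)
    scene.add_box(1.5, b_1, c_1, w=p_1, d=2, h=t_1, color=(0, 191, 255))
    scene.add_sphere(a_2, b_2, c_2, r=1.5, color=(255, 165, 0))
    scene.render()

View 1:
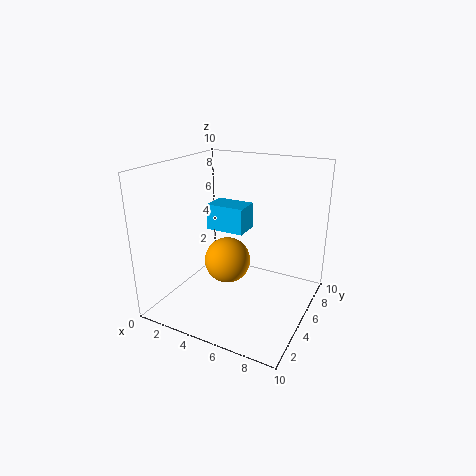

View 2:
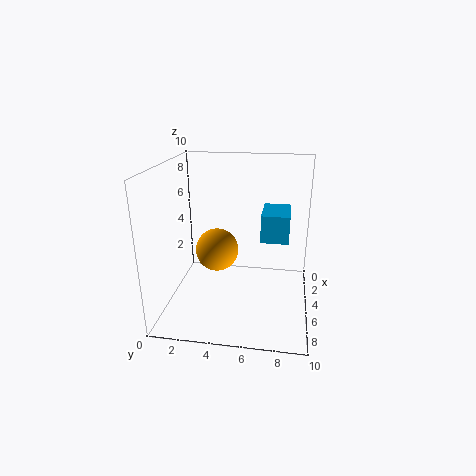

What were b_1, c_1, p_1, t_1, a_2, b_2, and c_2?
b_1 = 6.5
c_1 = 4.5
p_1 = 3
t_1 = 2
a_2 = 5
b_2 = 3.5
c_2 = 4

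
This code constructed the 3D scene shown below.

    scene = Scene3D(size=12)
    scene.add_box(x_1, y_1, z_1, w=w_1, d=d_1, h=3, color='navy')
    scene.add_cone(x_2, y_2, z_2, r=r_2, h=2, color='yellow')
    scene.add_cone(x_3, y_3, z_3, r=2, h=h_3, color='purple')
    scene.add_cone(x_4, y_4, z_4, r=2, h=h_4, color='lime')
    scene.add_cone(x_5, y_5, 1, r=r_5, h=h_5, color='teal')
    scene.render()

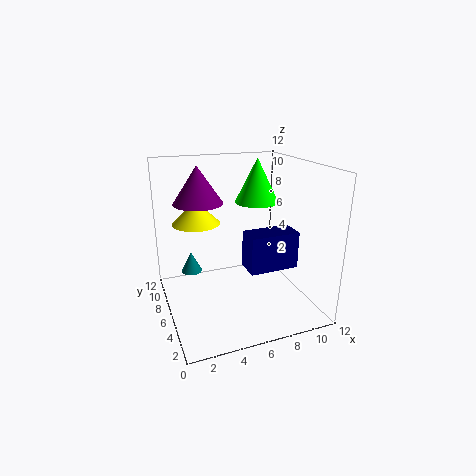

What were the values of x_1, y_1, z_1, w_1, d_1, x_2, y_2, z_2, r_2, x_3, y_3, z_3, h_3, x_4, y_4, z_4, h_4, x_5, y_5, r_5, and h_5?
x_1 = 6, y_1 = 3, z_1 = 4, w_1 = 4, d_1 = 2, x_2 = 3, y_2 = 8, z_2 = 7, r_2 = 2, x_3 = 3, y_3 = 7, z_3 = 9, h_3 = 3, x_4 = 9, y_4 = 9, z_4 = 8, h_4 = 4, x_5 = 3, y_5 = 11, r_5 = 1, h_5 = 2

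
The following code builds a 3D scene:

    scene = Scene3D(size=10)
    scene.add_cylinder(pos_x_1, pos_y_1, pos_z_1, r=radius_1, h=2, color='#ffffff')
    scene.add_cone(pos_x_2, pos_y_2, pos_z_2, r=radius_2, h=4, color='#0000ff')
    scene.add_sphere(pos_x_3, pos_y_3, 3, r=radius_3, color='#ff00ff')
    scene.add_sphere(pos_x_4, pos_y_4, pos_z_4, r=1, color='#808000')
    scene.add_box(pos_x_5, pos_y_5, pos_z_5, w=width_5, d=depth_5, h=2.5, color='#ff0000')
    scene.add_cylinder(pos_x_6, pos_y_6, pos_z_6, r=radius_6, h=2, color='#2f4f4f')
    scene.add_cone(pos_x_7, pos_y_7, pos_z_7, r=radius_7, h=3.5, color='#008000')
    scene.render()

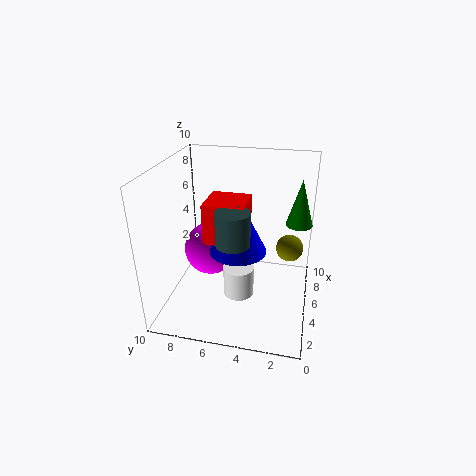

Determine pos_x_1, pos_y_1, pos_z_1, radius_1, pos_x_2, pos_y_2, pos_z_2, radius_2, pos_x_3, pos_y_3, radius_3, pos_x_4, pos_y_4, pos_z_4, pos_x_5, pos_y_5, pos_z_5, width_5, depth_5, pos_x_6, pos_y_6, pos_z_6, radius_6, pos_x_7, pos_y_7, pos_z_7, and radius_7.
pos_x_1 = 3
pos_y_1 = 4.5
pos_z_1 = 2
radius_1 = 1
pos_x_2 = 5
pos_y_2 = 5
pos_z_2 = 4
radius_2 = 2
pos_x_3 = 6.5
pos_y_3 = 7.5
radius_3 = 2
pos_x_4 = 7
pos_y_4 = 1.5
pos_z_4 = 3.5
pos_x_5 = 2
pos_y_5 = 4
pos_z_5 = 6
width_5 = 2.5
depth_5 = 2.5
pos_x_6 = 1.5
pos_y_6 = 4.5
pos_z_6 = 6.5
radius_6 = 1
pos_x_7 = 8
pos_y_7 = 1
pos_z_7 = 5
radius_7 = 1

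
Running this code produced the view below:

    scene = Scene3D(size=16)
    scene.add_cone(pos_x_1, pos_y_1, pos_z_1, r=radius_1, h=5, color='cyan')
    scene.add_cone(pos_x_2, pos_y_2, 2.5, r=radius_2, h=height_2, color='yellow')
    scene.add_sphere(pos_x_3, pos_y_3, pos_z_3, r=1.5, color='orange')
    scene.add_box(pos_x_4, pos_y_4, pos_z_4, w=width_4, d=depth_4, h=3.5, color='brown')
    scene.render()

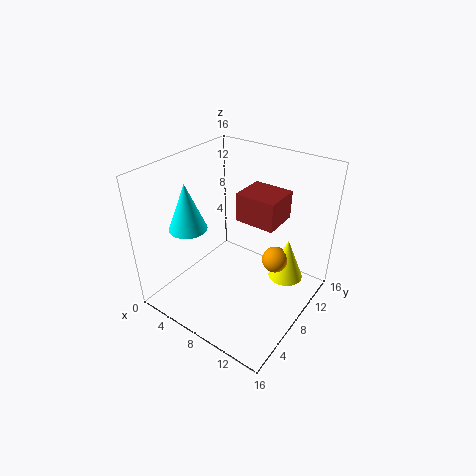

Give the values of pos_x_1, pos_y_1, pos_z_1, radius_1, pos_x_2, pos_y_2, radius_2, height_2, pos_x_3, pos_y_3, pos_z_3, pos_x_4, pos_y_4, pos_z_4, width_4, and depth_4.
pos_x_1 = 4.5, pos_y_1 = 4, pos_z_1 = 10, radius_1 = 2, pos_x_2 = 12.5, pos_y_2 = 11.5, radius_2 = 2, height_2 = 5, pos_x_3 = 11.5, pos_y_3 = 10.5, pos_z_3 = 5, pos_x_4 = 5.5, pos_y_4 = 11, pos_z_4 = 8, width_4 = 5, depth_4 = 4.5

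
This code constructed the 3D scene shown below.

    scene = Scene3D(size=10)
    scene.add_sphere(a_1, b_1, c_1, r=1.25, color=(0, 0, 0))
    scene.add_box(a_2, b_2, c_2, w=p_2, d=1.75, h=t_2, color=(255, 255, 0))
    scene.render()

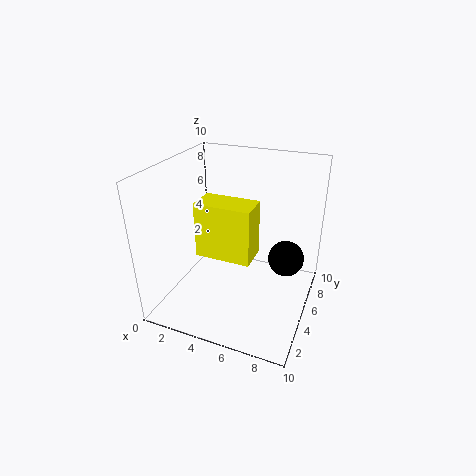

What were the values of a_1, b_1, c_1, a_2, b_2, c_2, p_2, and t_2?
a_1 = 8.25, b_1 = 6, c_1 = 3.5, a_2 = 4, b_2 = 1, c_2 = 5.75, p_2 = 3.25, t_2 = 3.25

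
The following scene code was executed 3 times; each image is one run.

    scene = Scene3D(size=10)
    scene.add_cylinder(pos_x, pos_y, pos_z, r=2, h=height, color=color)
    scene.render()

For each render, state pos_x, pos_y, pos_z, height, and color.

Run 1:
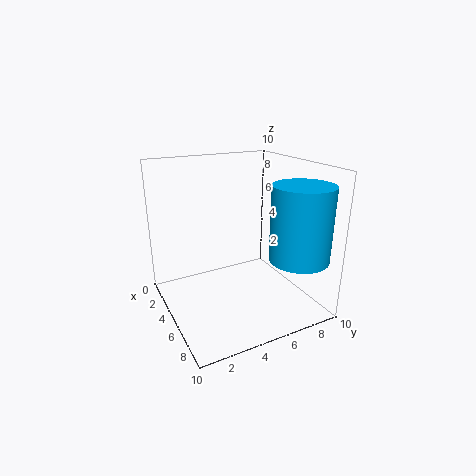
pos_x = 8, pos_y = 8, pos_z = 4, height = 5, color = 'deepskyblue'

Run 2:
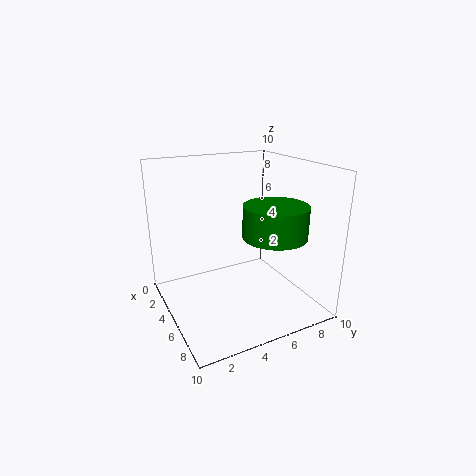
pos_x = 8, pos_y = 6, pos_z = 6, height = 2, color = 'green'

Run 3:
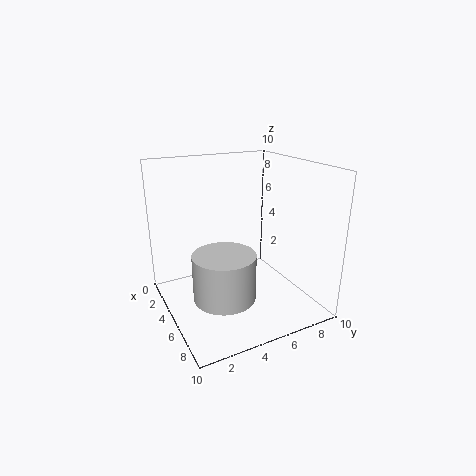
pos_x = 7, pos_y = 3, pos_z = 2, height = 3, color = 'lightgray'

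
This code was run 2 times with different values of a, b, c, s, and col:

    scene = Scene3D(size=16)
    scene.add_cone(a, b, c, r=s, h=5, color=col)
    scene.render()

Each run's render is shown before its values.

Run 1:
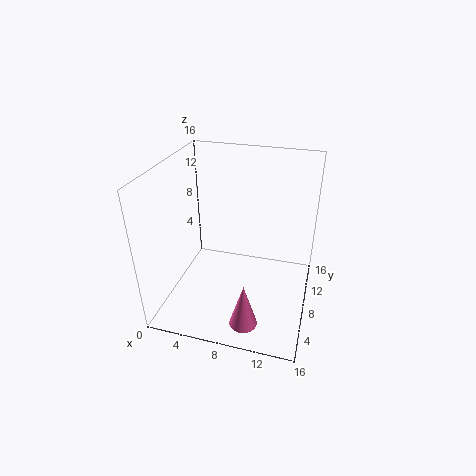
a = 10; b = 3; c = 0.5; s = 1.5; col = 'hotpink'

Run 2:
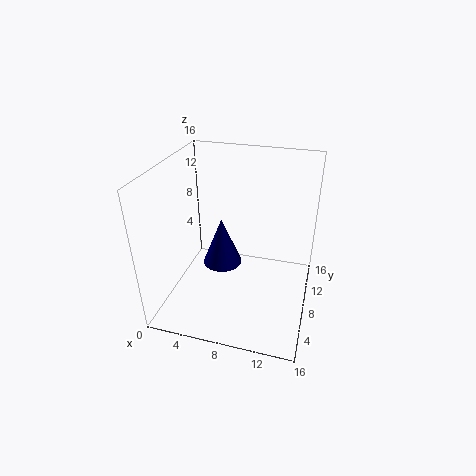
a = 7; b = 5.5; c = 6.5; s = 2; col = 'navy'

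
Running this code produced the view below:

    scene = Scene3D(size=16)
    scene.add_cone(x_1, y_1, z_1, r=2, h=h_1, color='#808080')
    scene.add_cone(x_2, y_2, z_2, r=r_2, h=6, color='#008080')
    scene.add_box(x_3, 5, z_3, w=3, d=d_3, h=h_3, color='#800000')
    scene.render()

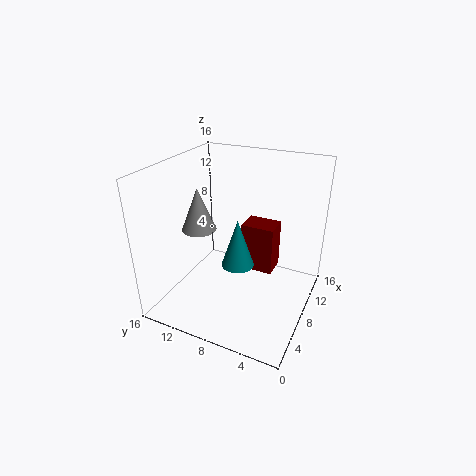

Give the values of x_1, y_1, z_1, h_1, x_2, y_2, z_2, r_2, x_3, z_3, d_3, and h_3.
x_1 = 8
y_1 = 13
z_1 = 8
h_1 = 5
x_2 = 10
y_2 = 9
z_2 = 3
r_2 = 2
x_3 = 11
z_3 = 2
d_3 = 4
h_3 = 6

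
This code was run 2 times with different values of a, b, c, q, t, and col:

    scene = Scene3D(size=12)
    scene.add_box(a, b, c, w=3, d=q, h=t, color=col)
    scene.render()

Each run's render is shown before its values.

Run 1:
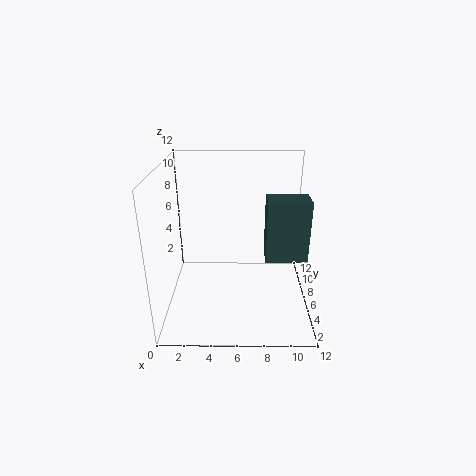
a = 8
b = 2
c = 6
q = 2
t = 4.5
col = 'darkslategray'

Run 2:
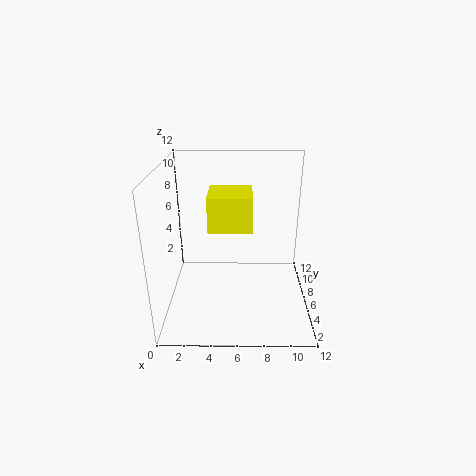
a = 4
b = 1.5
c = 8.5
q = 3
t = 2.5
col = 'yellow'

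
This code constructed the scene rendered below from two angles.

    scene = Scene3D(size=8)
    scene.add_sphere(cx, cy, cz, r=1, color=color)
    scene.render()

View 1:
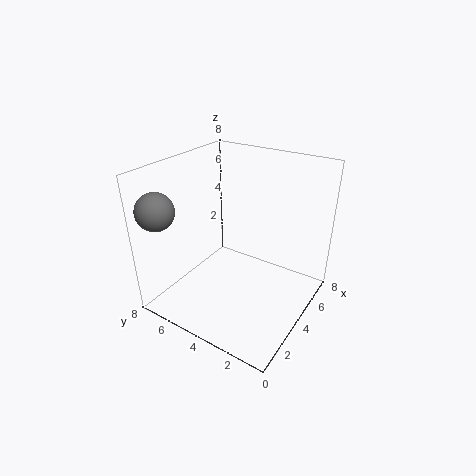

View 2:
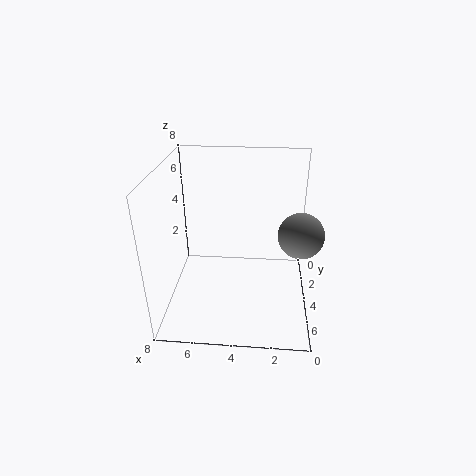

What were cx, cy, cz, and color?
cx = 1; cy = 7; cz = 6; color = 'gray'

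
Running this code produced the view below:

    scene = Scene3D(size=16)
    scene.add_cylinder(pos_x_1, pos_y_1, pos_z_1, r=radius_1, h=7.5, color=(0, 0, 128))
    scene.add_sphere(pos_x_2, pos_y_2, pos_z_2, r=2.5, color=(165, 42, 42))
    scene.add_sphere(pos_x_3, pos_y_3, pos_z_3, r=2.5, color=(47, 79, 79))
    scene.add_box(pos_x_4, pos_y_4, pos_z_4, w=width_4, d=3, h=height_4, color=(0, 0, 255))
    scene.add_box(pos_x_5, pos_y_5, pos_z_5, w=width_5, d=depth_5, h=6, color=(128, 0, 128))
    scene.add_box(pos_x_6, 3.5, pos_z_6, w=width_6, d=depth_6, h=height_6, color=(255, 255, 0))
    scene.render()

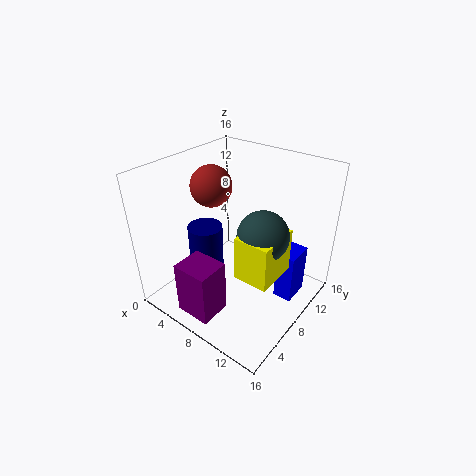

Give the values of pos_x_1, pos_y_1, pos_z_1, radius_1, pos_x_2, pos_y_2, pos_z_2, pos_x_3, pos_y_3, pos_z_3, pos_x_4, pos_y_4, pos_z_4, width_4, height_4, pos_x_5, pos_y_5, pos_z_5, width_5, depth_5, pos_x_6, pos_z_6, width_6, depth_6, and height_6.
pos_x_1 = 4, pos_y_1 = 7, pos_z_1 = 1, radius_1 = 2, pos_x_2 = 2.5, pos_y_2 = 10, pos_z_2 = 12, pos_x_3 = 12.5, pos_y_3 = 6, pos_z_3 = 11, pos_x_4 = 13, pos_y_4 = 8, pos_z_4 = 2.5, width_4 = 2, height_4 = 5.5, pos_x_5 = 5, pos_y_5 = 1, pos_z_5 = 1, width_5 = 4, depth_5 = 3.5, pos_x_6 = 11, pos_z_6 = 7, width_6 = 3.5, depth_6 = 4.5, height_6 = 4.5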